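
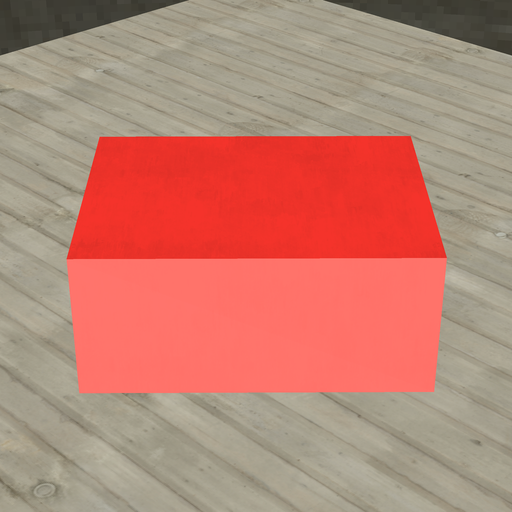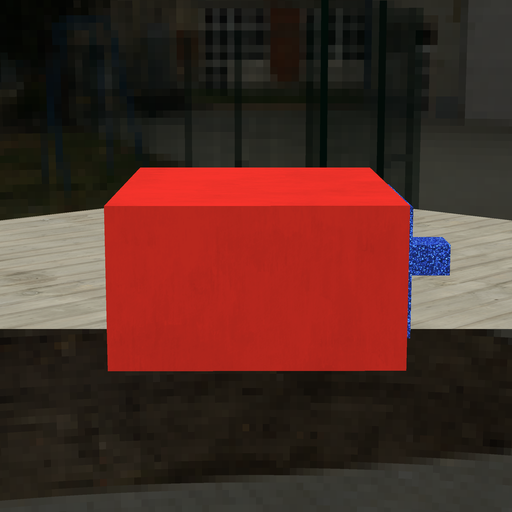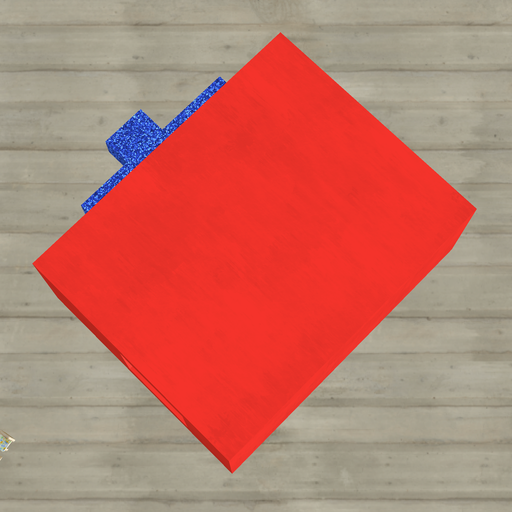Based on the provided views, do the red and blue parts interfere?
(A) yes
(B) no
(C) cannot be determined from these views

(C) cannot be determined from these views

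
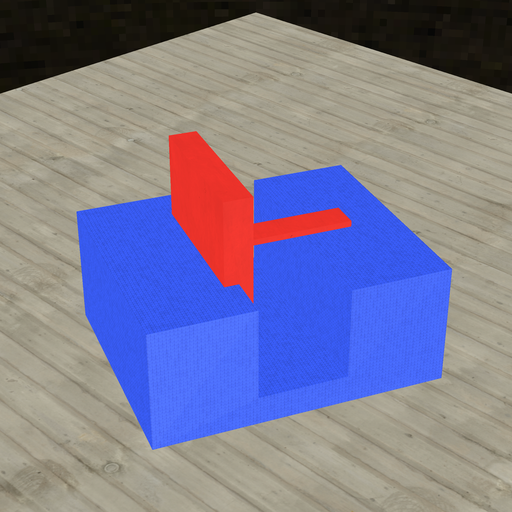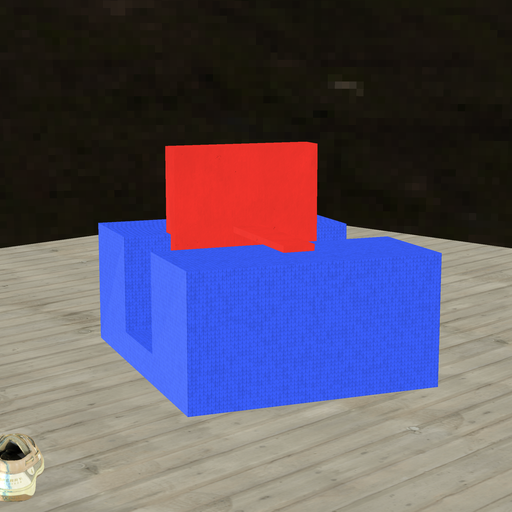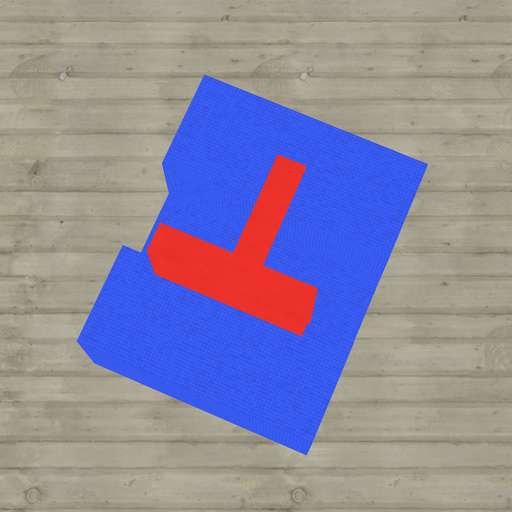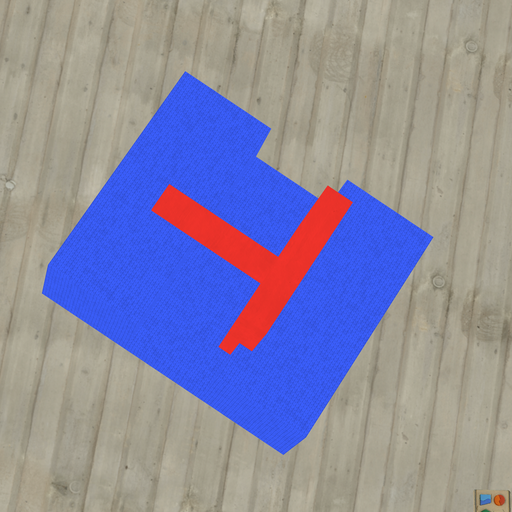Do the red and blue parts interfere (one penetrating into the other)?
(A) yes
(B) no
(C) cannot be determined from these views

(A) yes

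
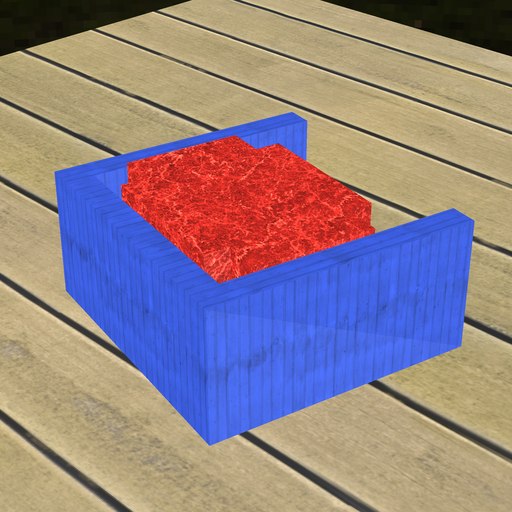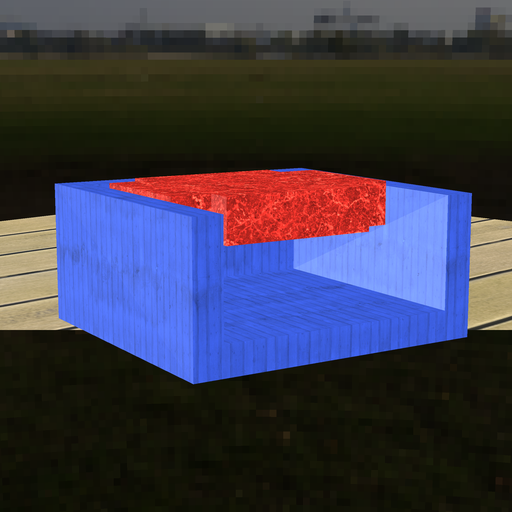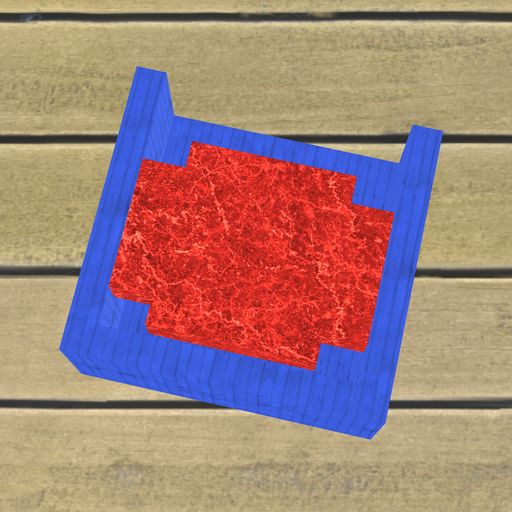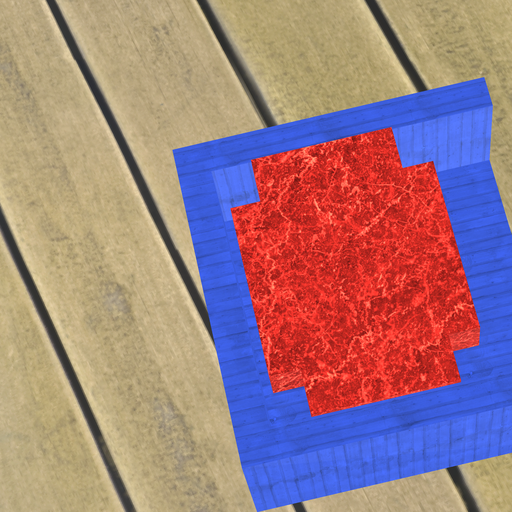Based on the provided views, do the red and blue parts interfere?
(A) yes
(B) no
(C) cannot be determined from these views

(B) no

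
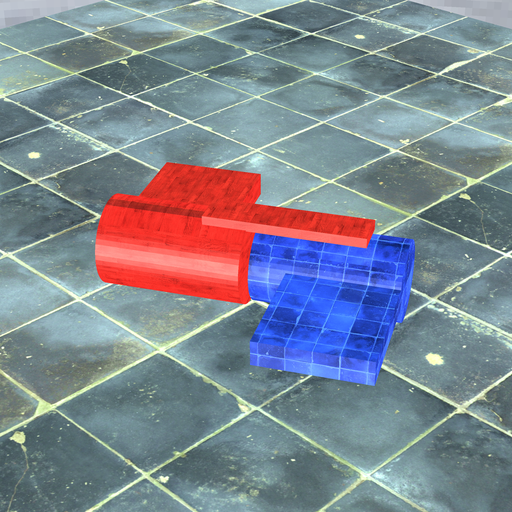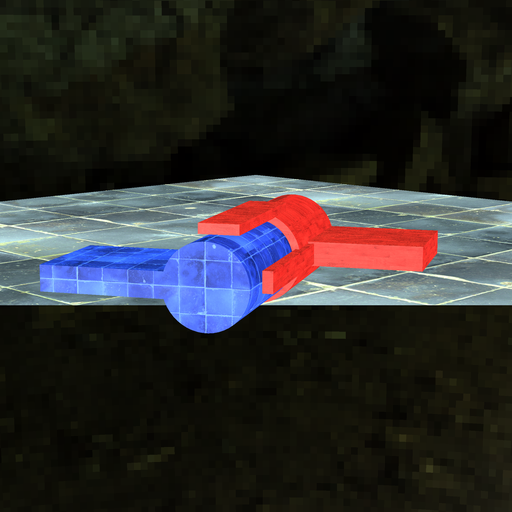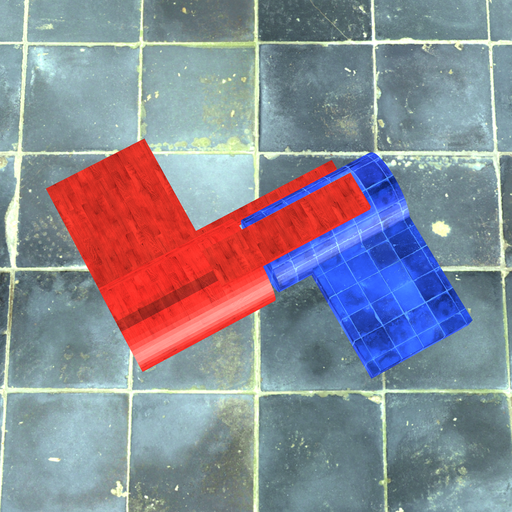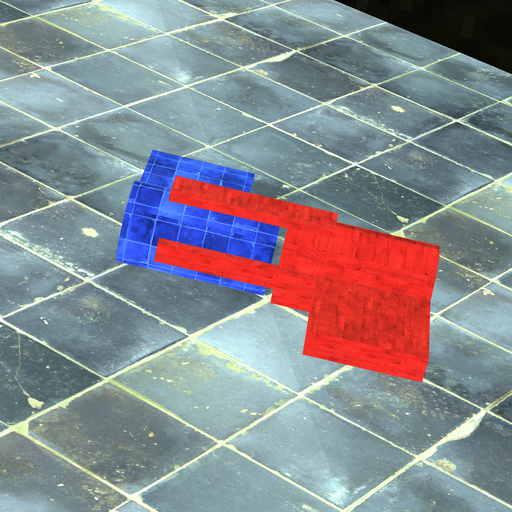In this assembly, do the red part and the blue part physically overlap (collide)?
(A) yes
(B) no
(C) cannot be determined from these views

(B) no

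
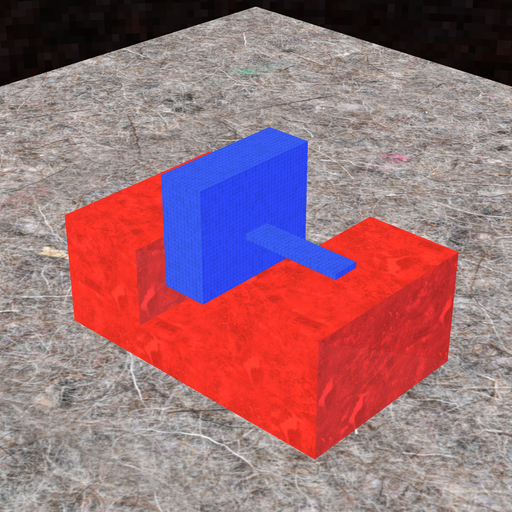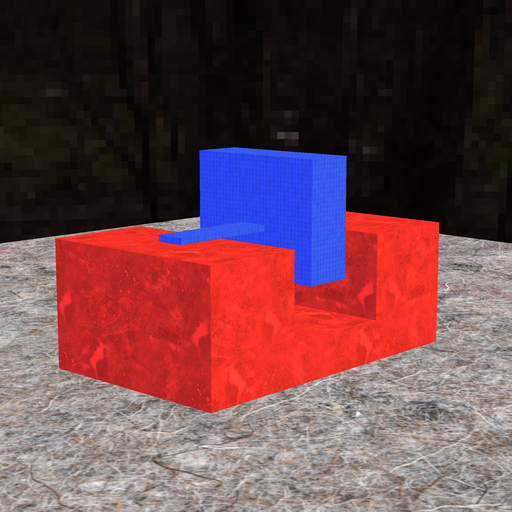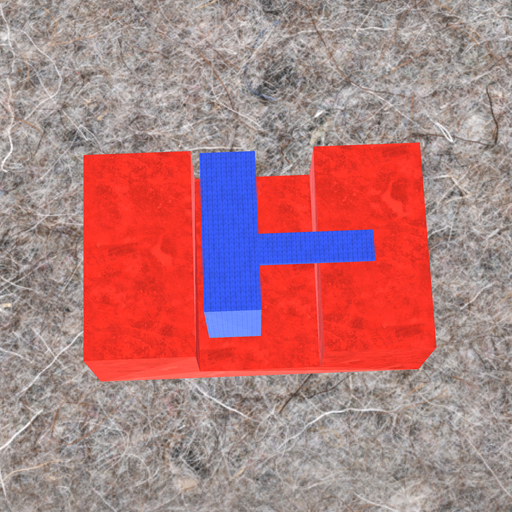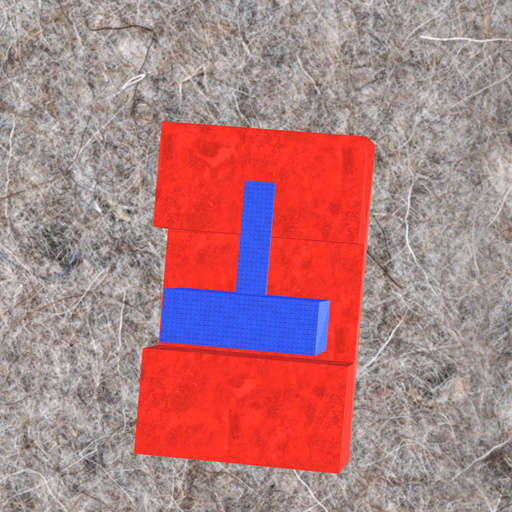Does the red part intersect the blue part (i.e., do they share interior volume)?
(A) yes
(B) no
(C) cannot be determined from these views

(B) no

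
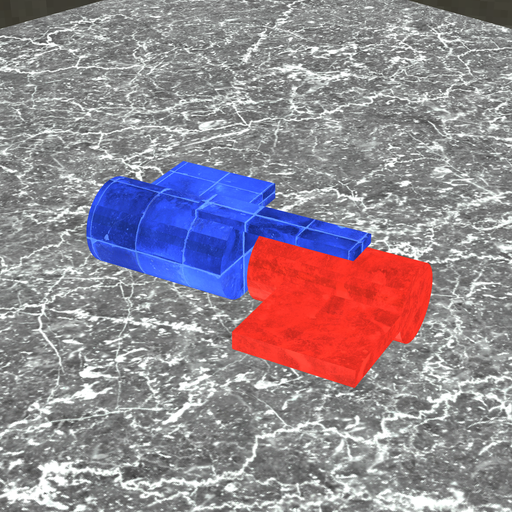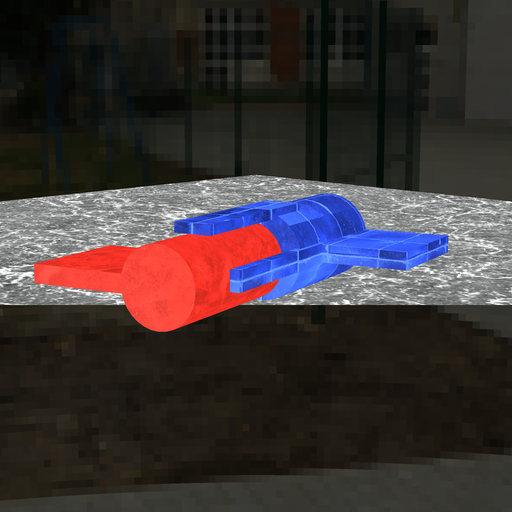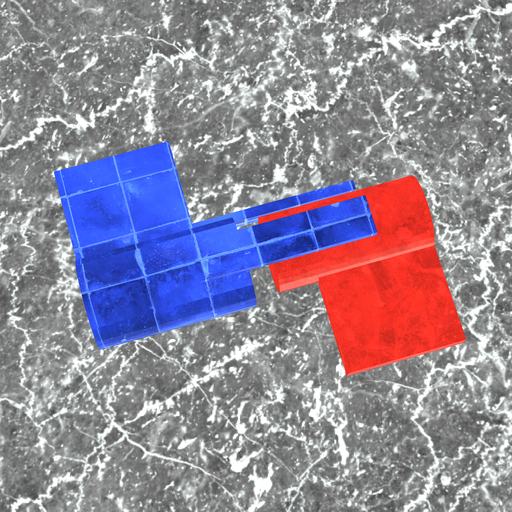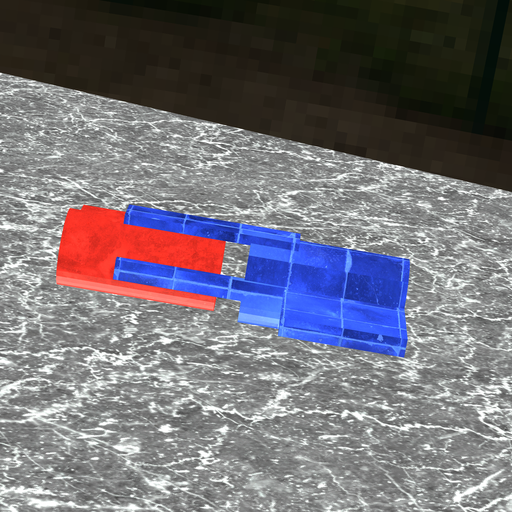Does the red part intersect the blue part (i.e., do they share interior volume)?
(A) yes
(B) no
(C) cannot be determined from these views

(B) no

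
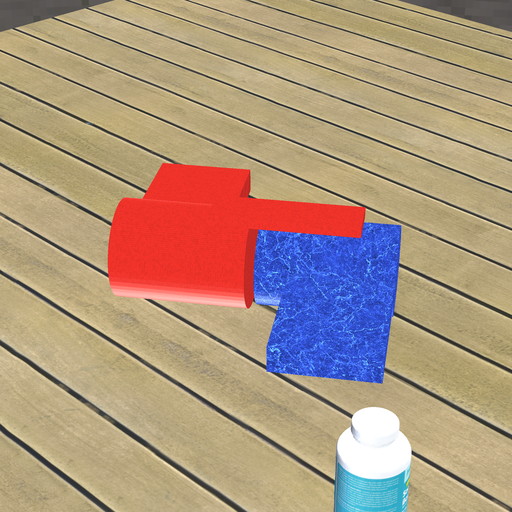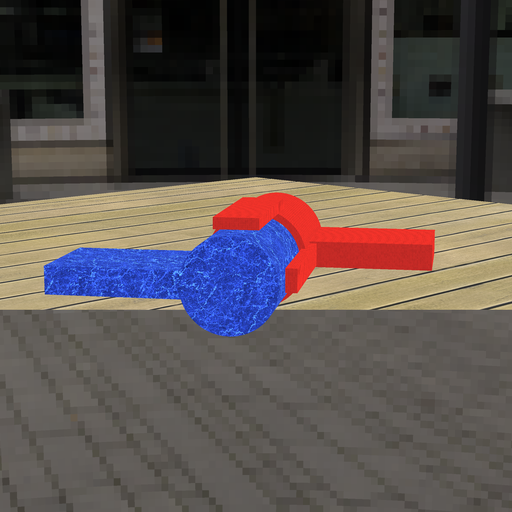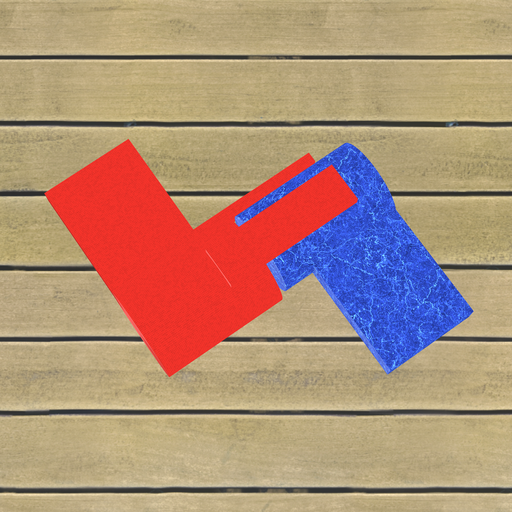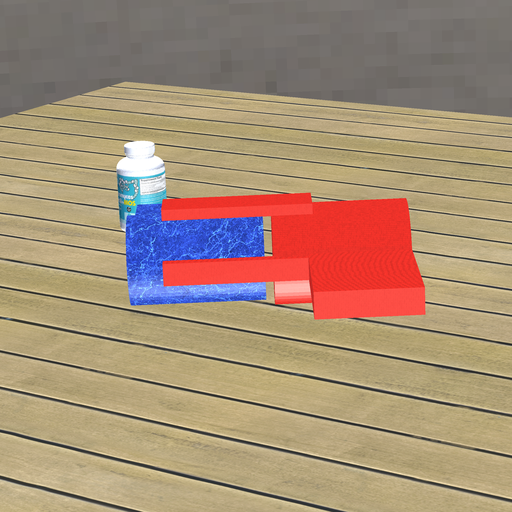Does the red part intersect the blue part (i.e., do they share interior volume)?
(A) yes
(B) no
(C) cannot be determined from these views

(B) no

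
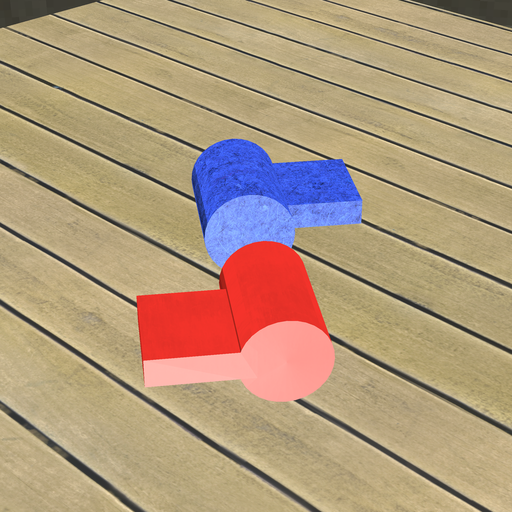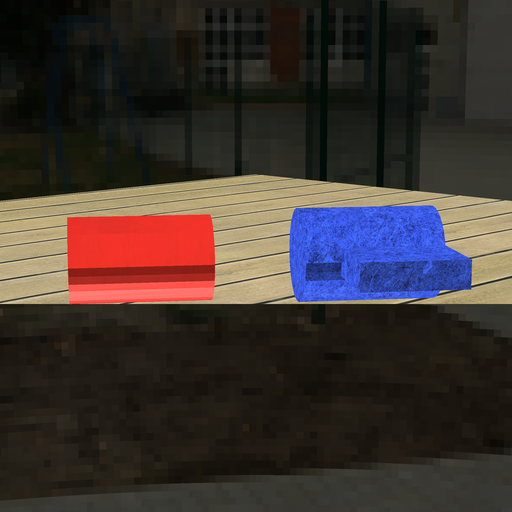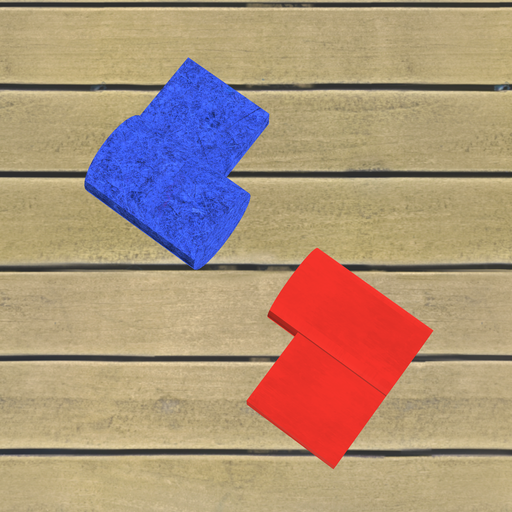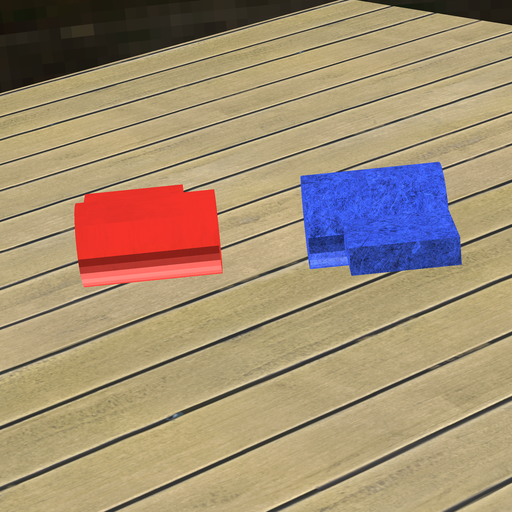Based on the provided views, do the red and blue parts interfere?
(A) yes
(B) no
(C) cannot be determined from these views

(B) no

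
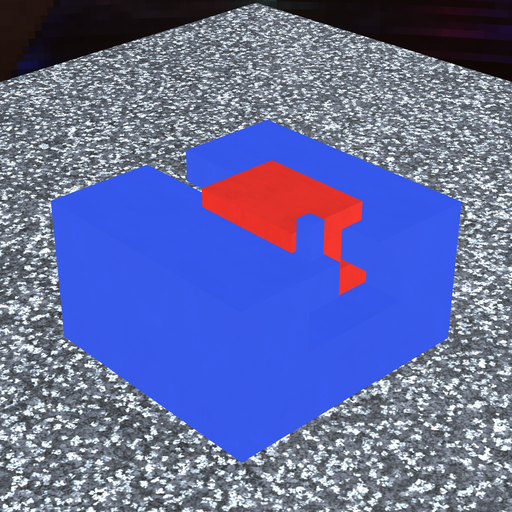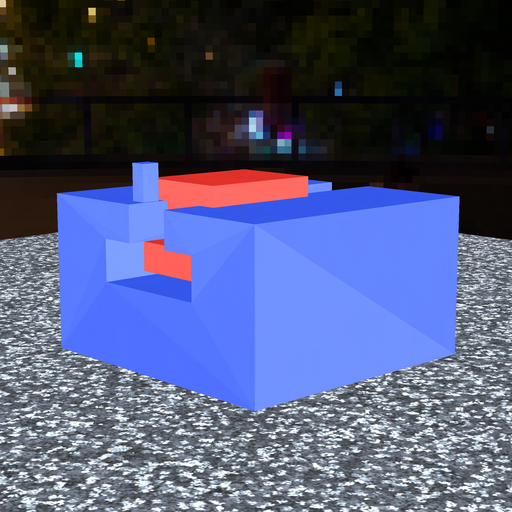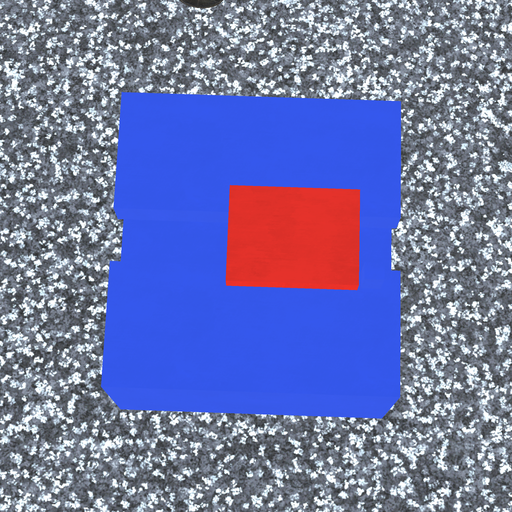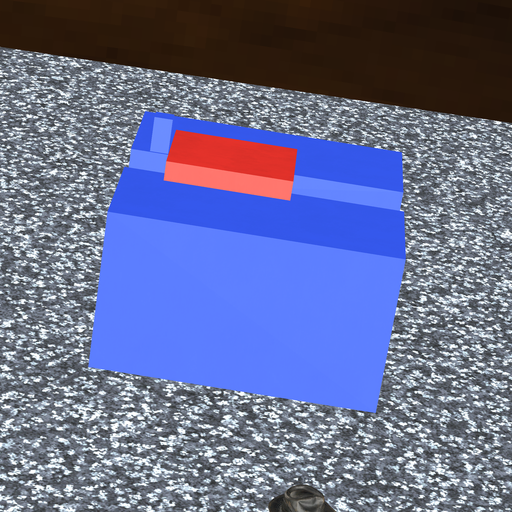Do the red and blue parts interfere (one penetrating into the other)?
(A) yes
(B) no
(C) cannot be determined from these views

(B) no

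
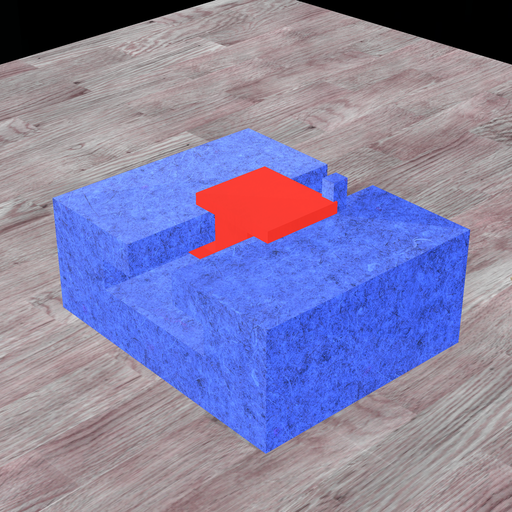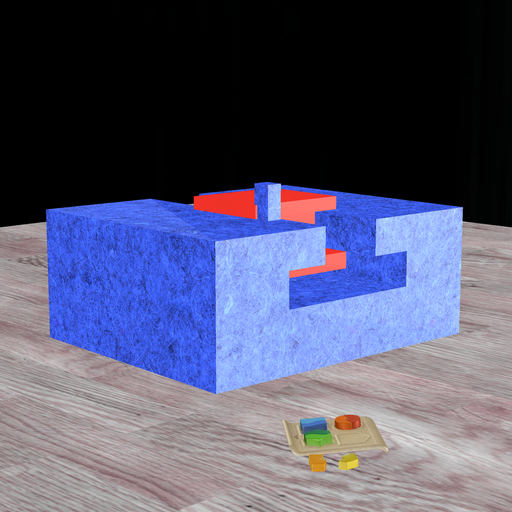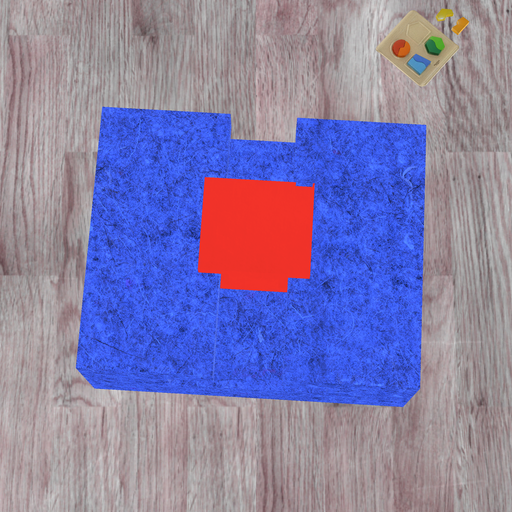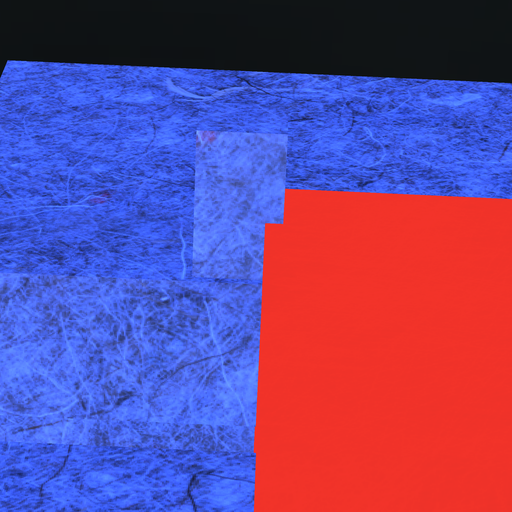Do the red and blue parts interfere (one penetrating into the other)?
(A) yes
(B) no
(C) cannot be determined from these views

(A) yes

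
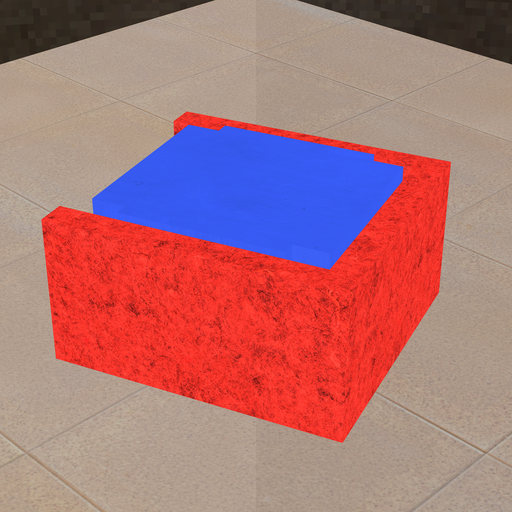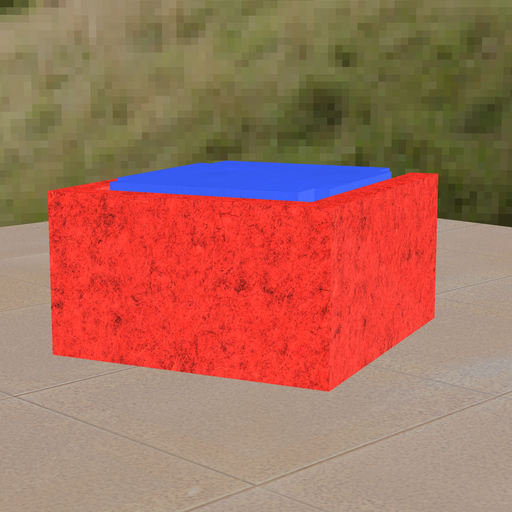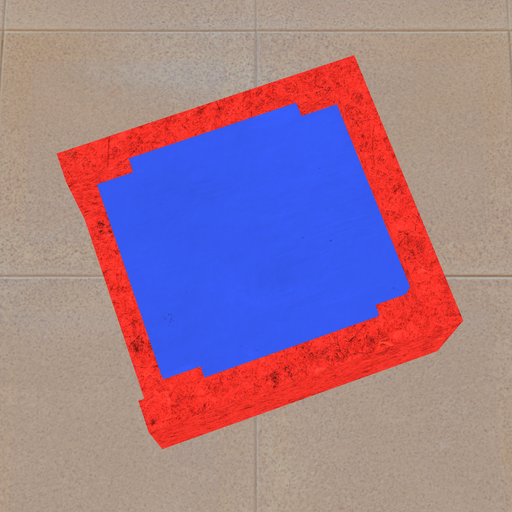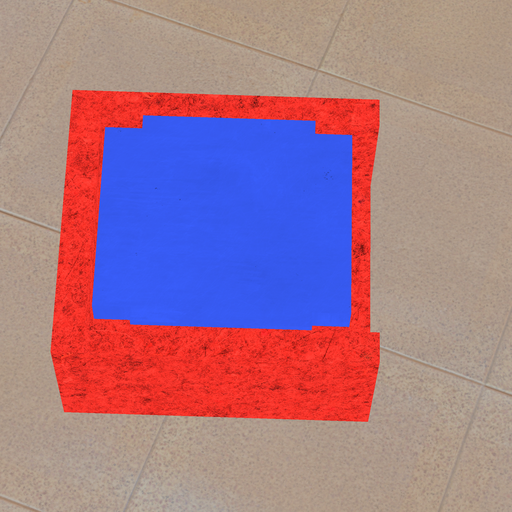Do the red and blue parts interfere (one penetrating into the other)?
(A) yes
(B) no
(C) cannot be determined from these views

(B) no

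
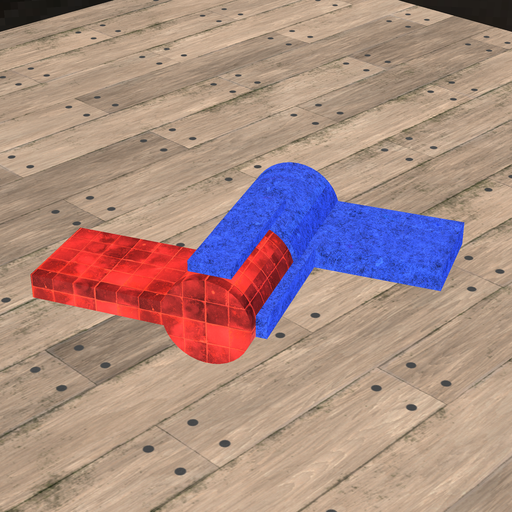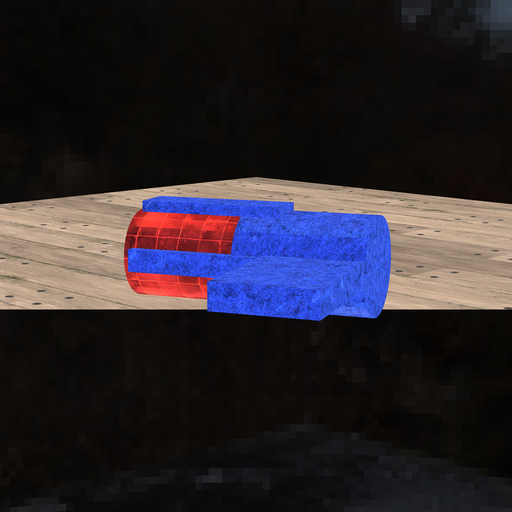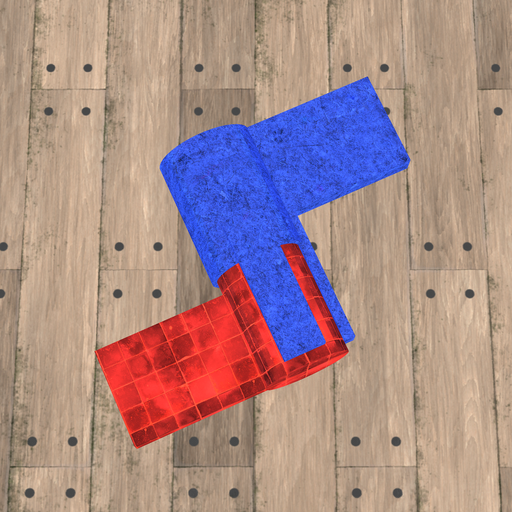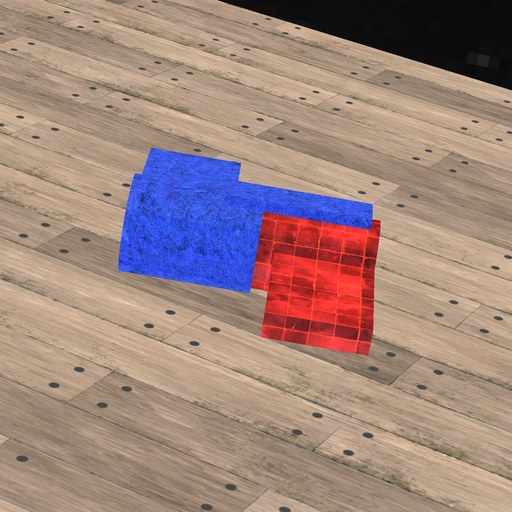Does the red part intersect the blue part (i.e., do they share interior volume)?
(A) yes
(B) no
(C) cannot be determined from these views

(A) yes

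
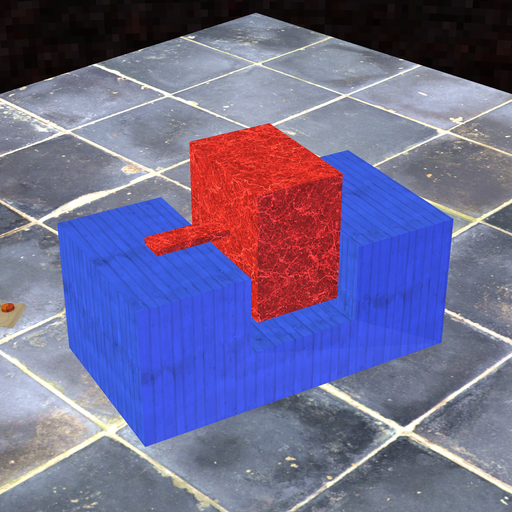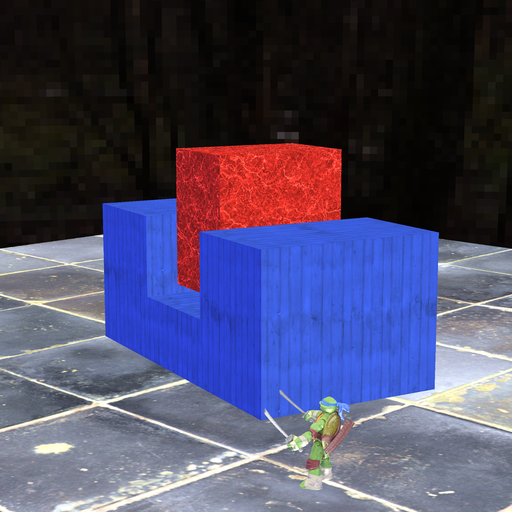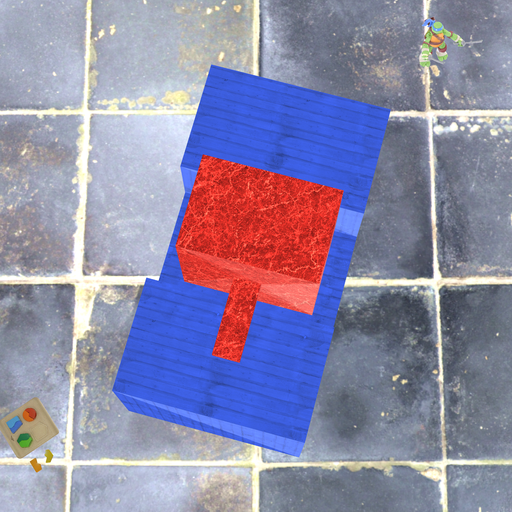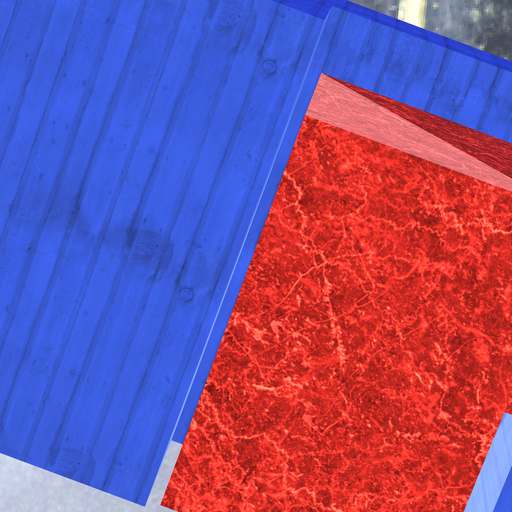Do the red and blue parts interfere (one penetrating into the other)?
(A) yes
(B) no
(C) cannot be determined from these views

(B) no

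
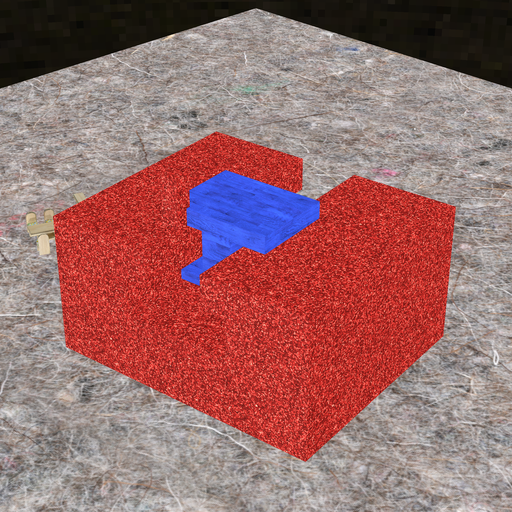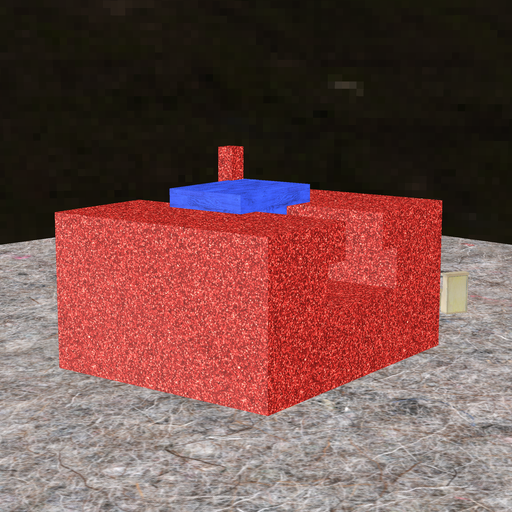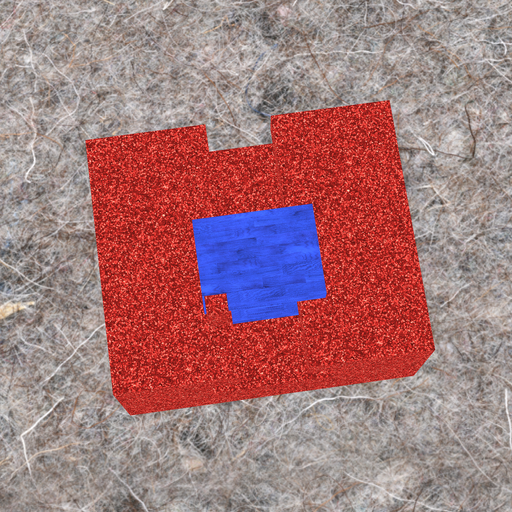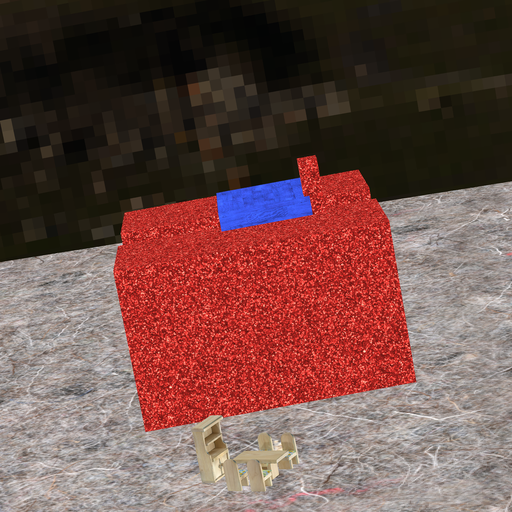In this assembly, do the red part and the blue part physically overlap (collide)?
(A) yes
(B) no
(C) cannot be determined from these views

(A) yes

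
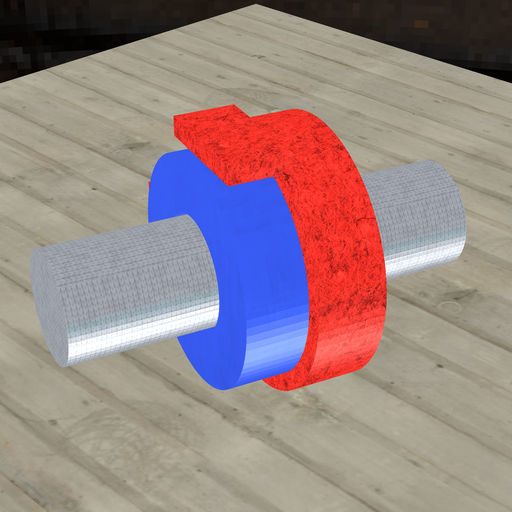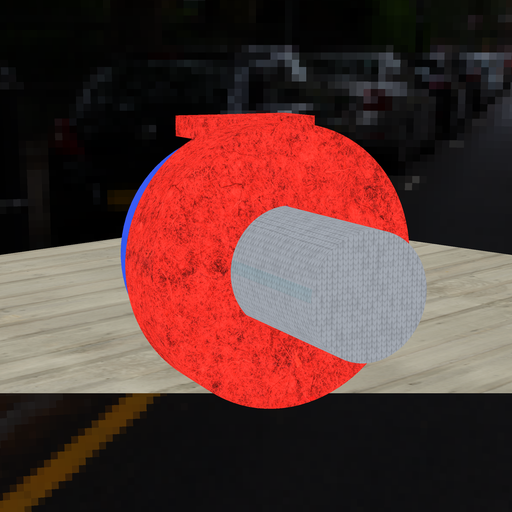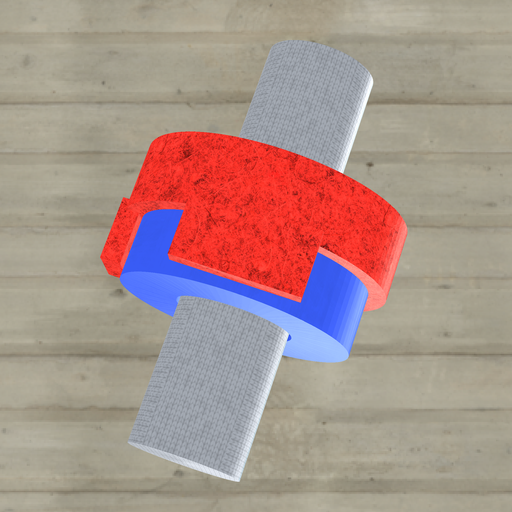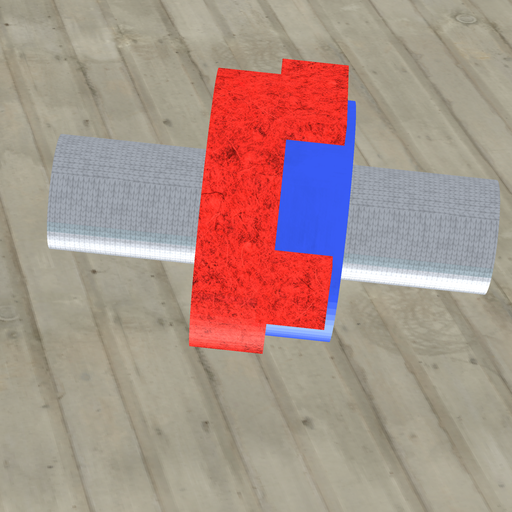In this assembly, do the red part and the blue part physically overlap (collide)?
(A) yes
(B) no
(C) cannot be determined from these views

(A) yes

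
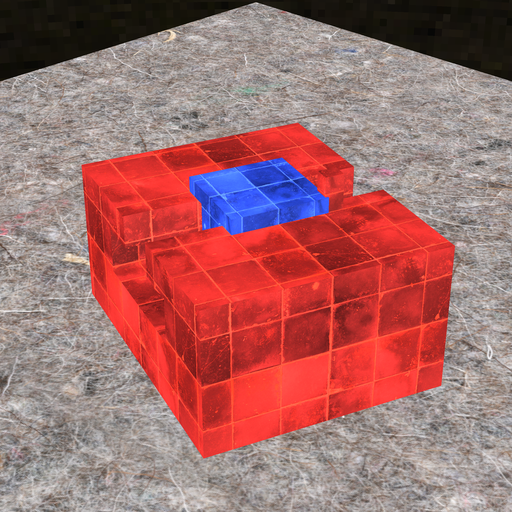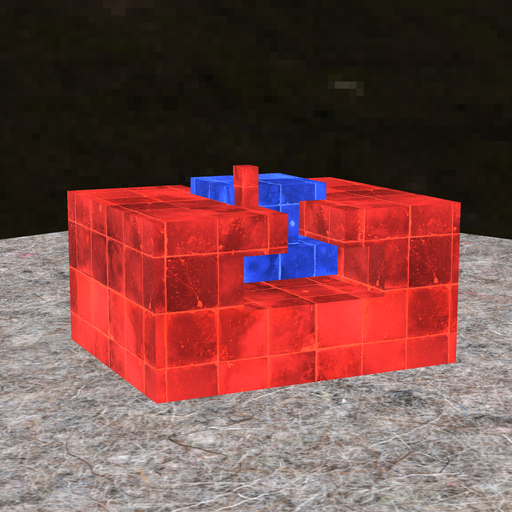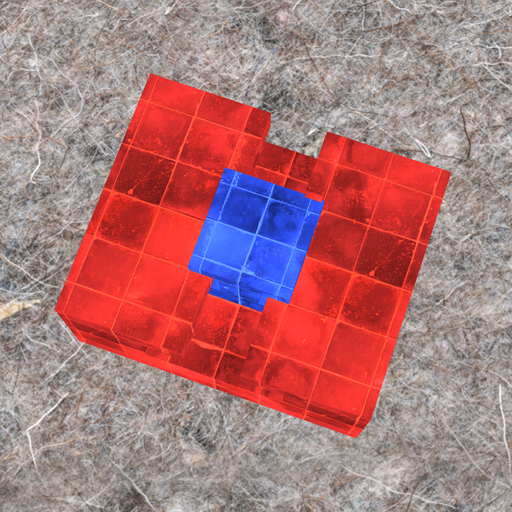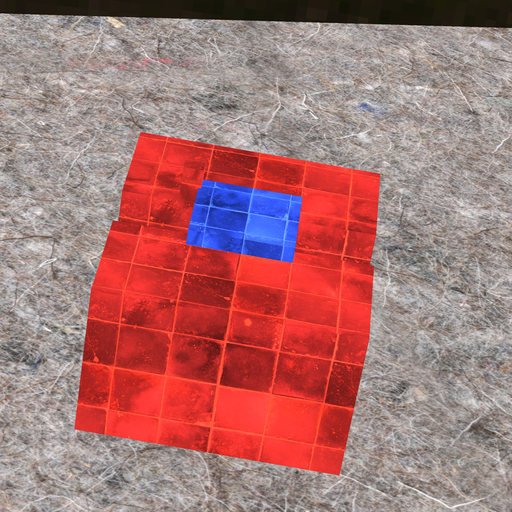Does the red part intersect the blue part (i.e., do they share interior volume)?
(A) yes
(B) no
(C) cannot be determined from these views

(A) yes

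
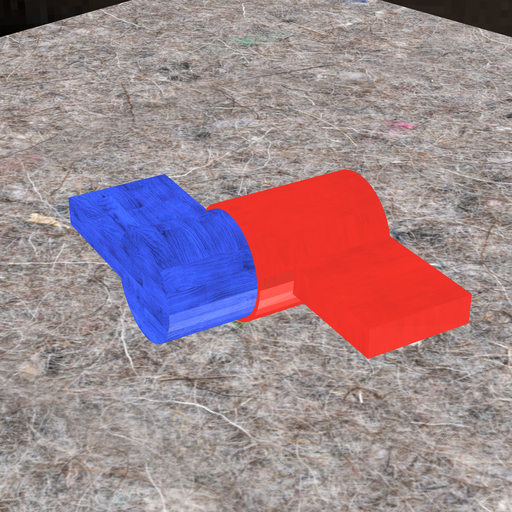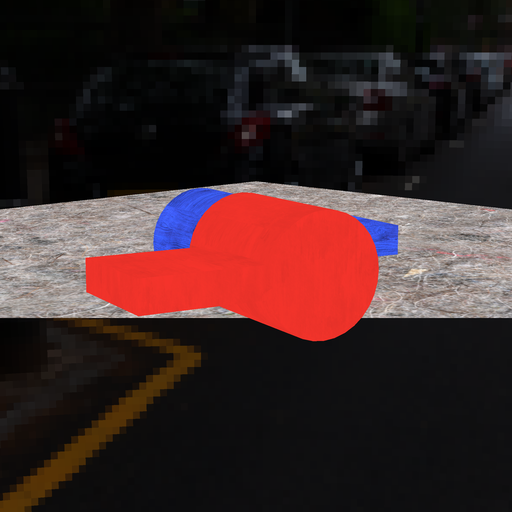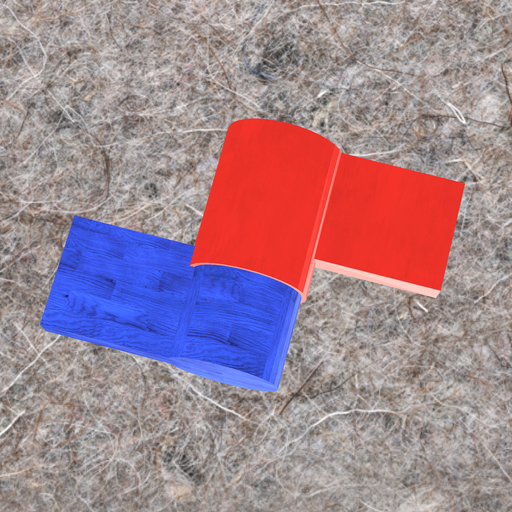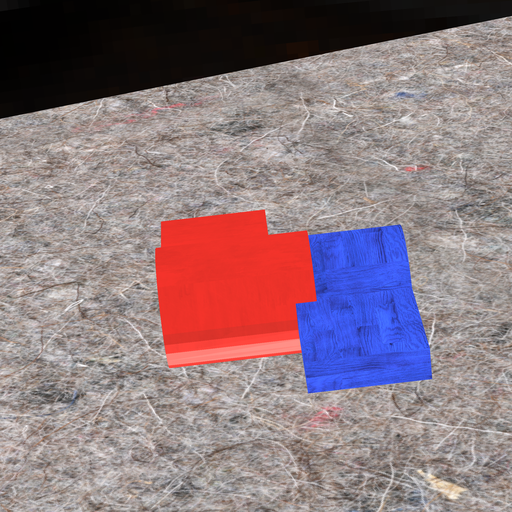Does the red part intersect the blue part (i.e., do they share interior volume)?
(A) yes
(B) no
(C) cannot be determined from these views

(A) yes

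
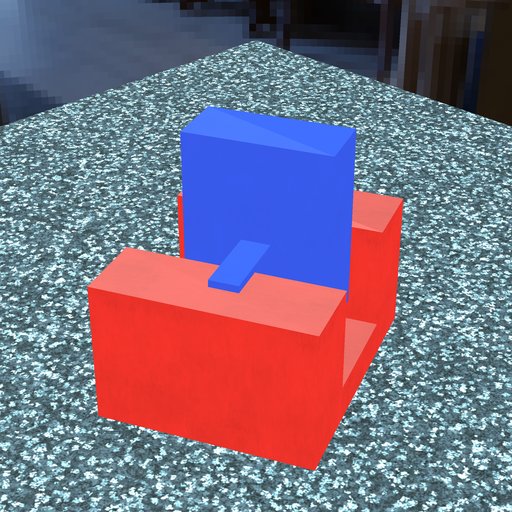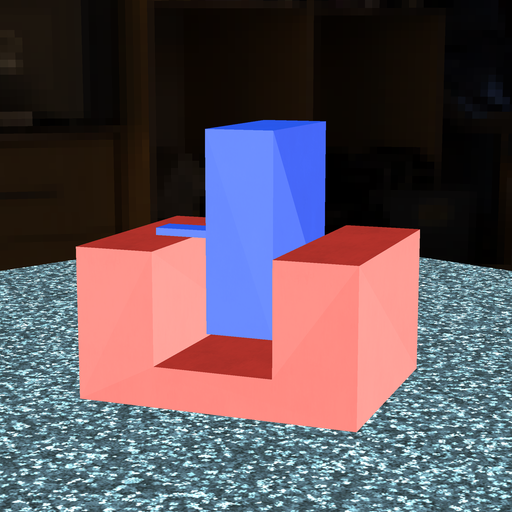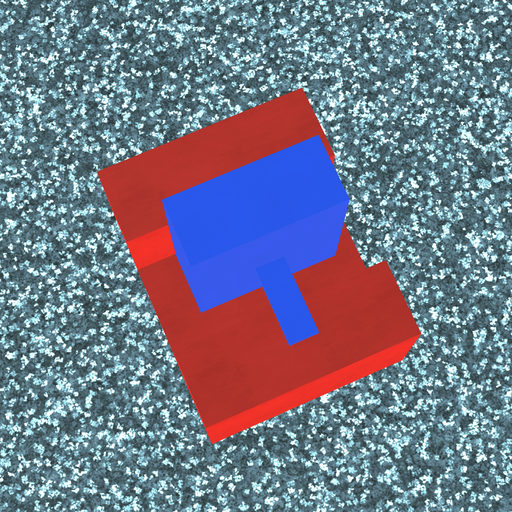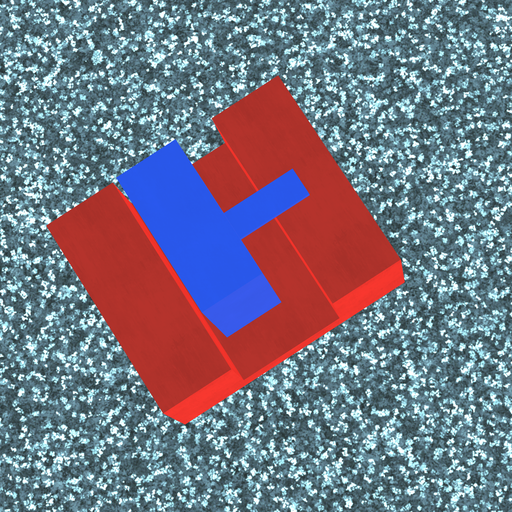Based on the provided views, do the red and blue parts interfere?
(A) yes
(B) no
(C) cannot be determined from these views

(B) no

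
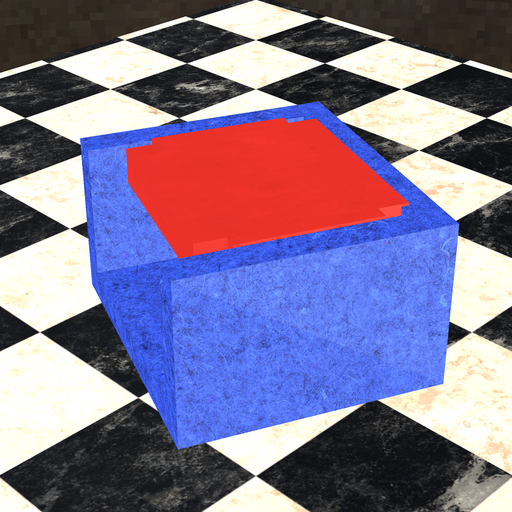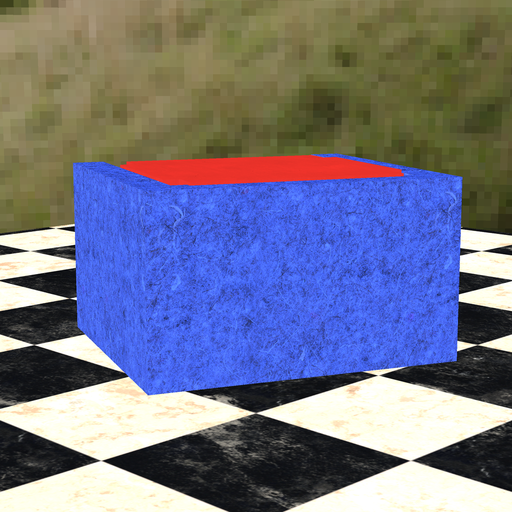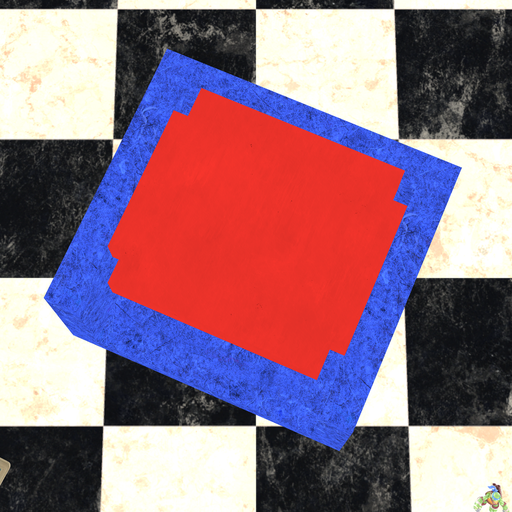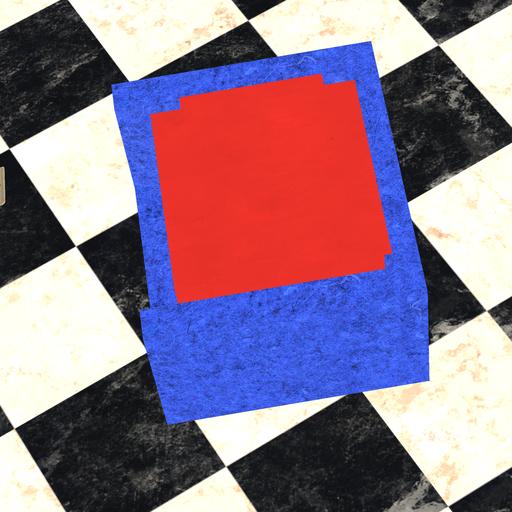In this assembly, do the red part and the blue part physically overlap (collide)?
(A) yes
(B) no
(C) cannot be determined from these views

(A) yes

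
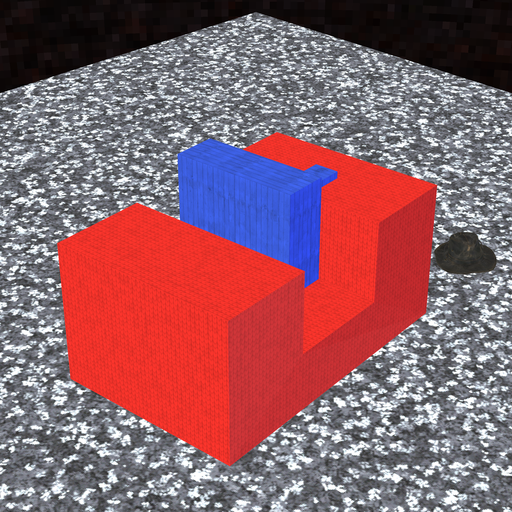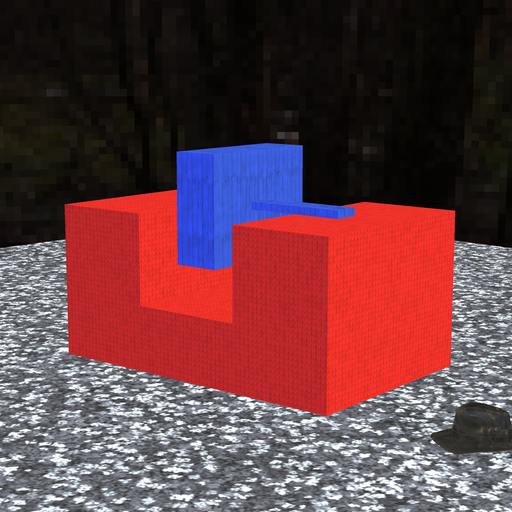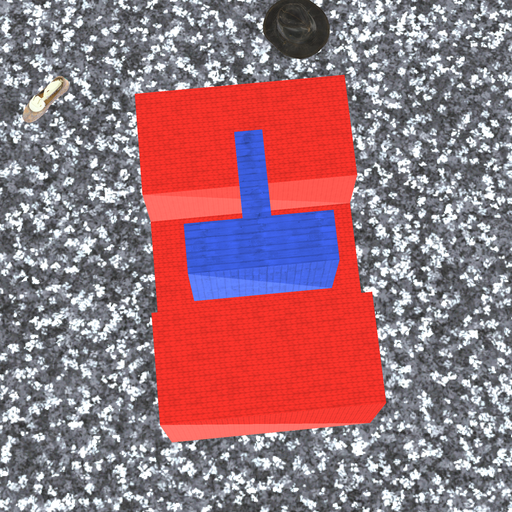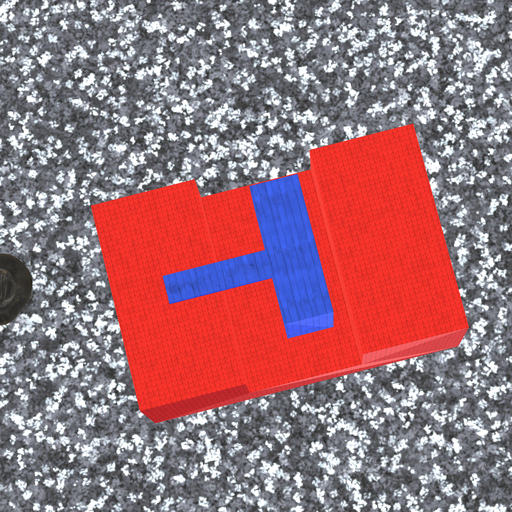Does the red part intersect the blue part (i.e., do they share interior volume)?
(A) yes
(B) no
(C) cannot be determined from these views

(B) no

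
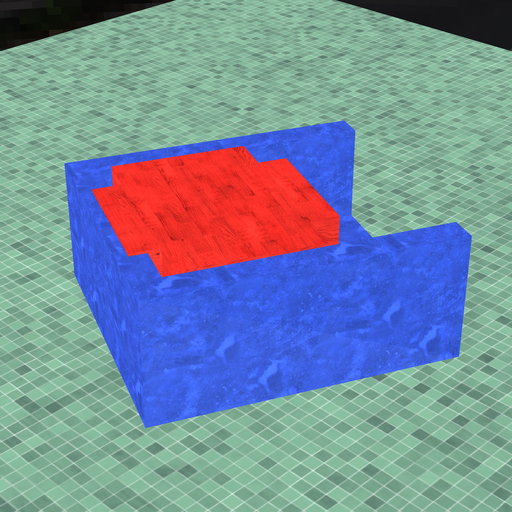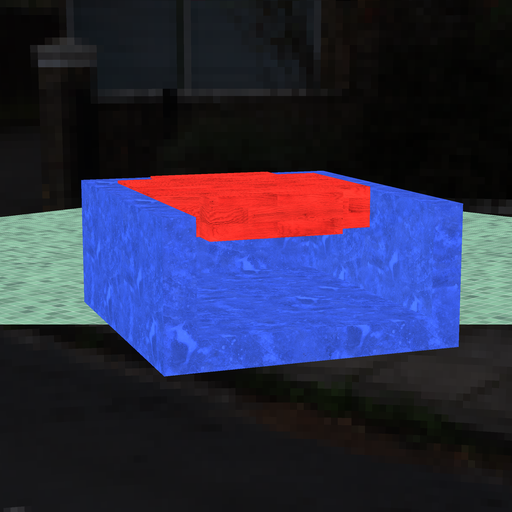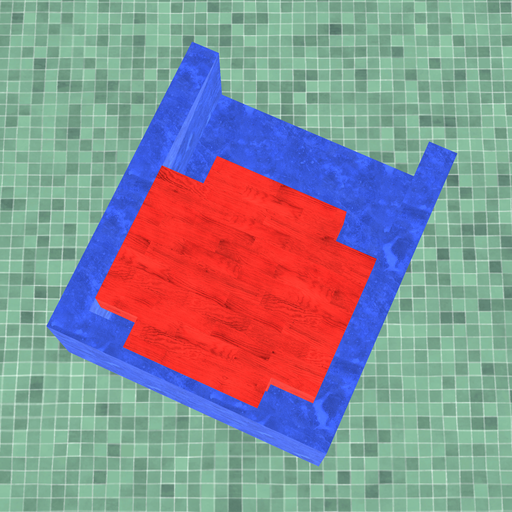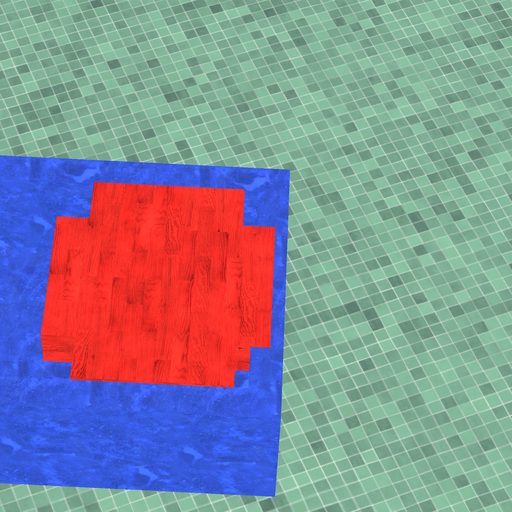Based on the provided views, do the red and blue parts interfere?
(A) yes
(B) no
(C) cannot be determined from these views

(A) yes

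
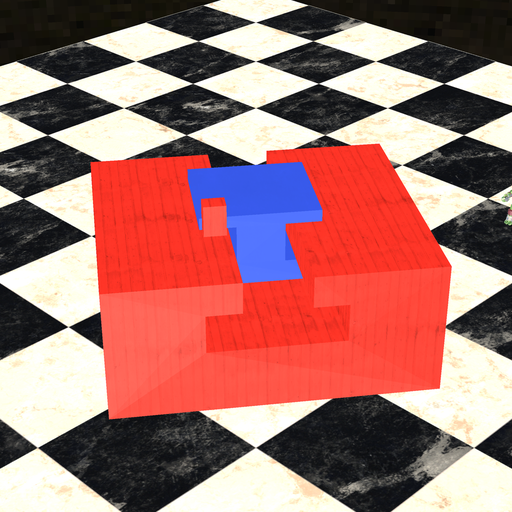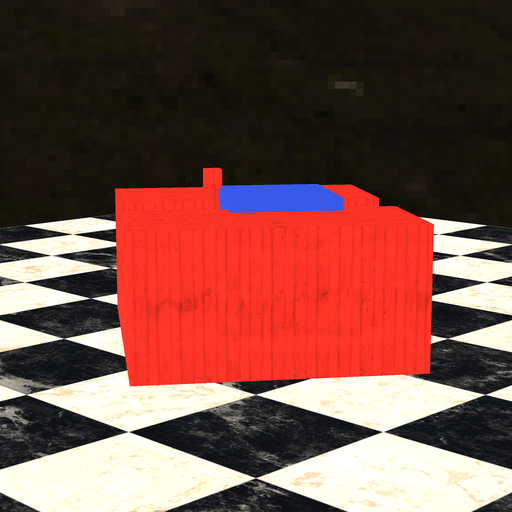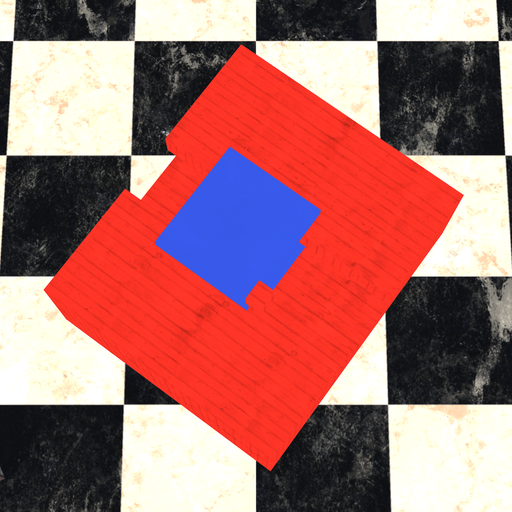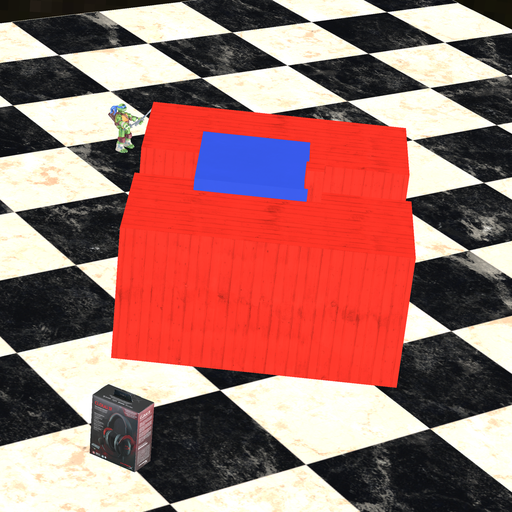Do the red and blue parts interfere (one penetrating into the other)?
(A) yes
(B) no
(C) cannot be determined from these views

(A) yes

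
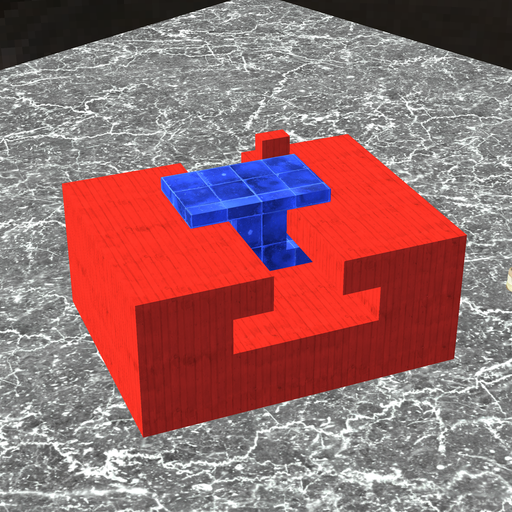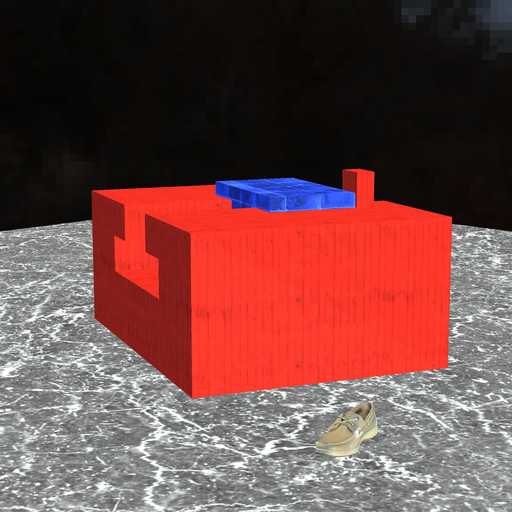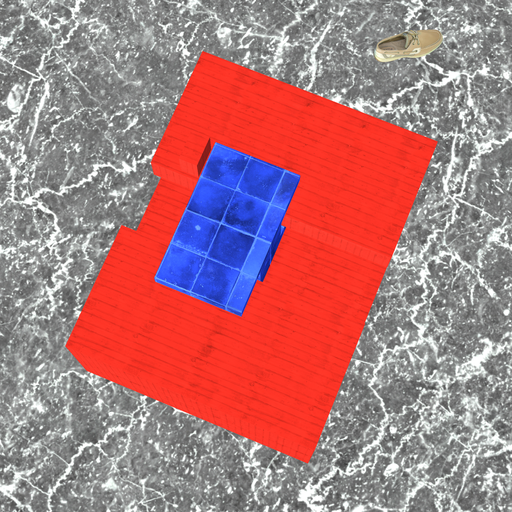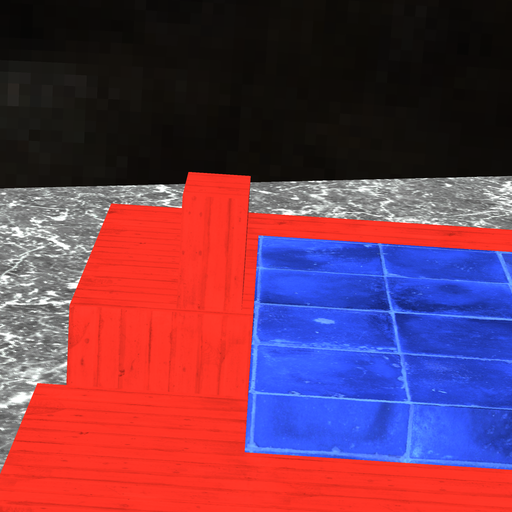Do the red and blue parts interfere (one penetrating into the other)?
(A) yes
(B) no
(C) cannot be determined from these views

(B) no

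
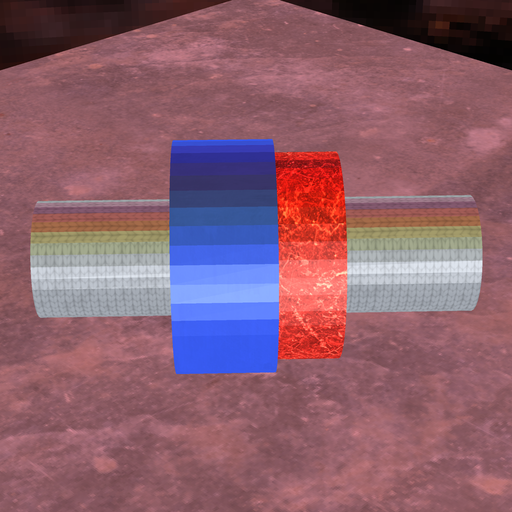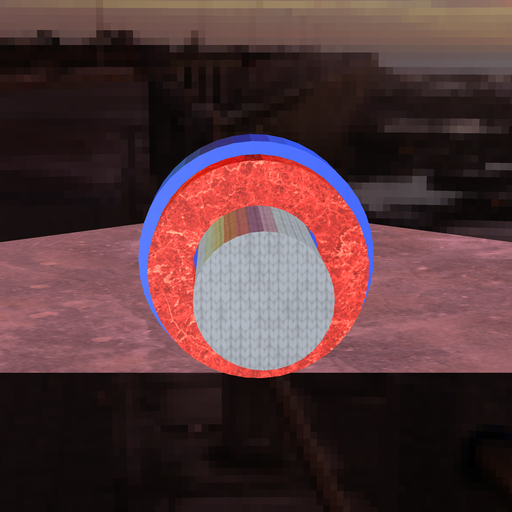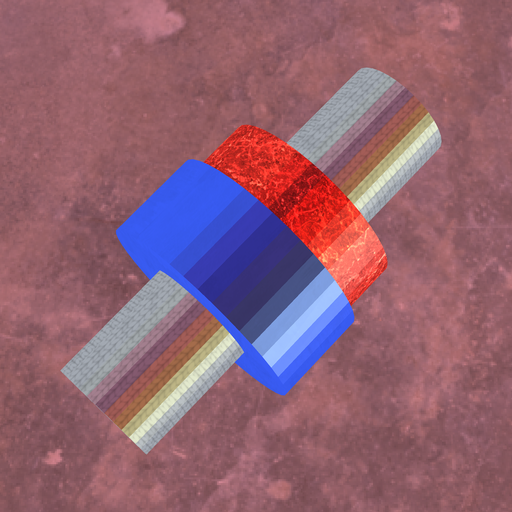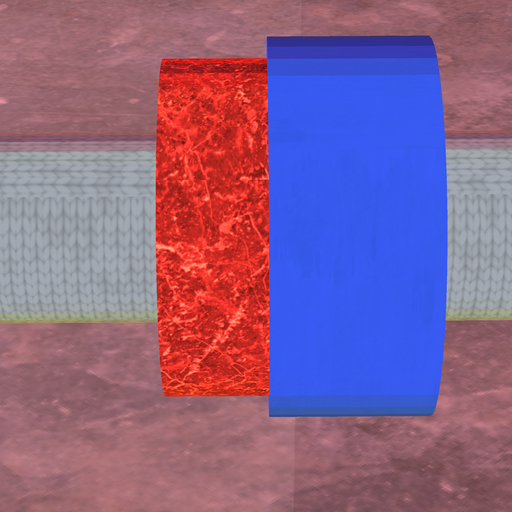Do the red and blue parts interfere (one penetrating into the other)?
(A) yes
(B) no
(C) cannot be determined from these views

(A) yes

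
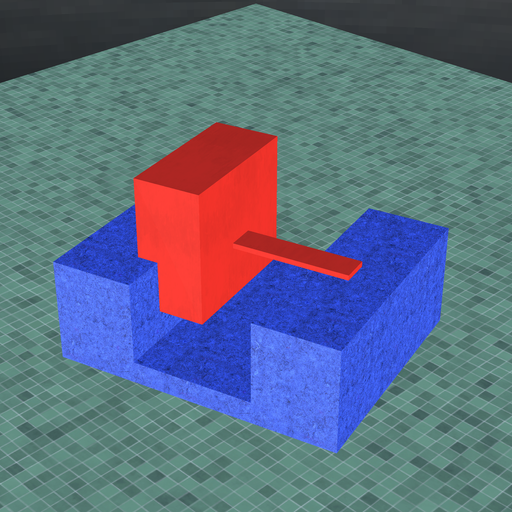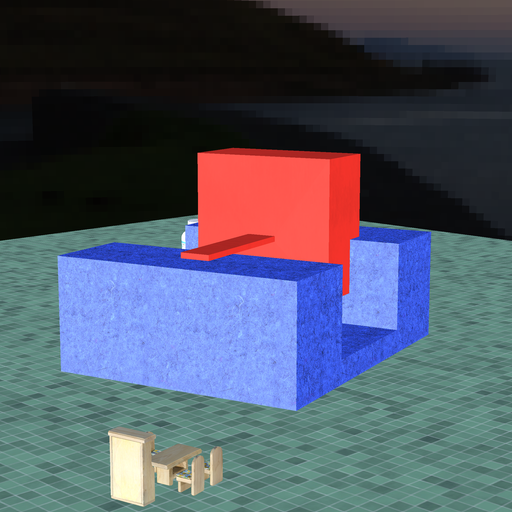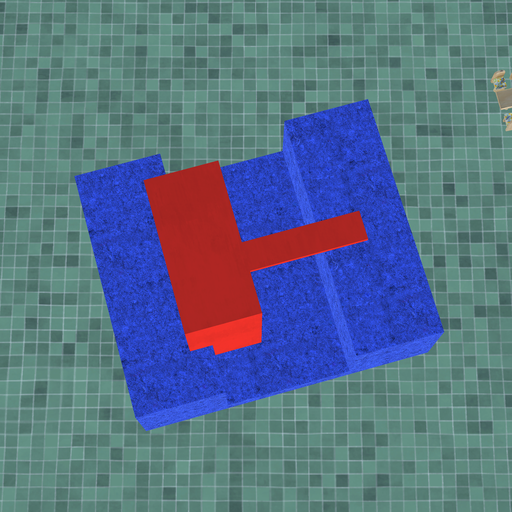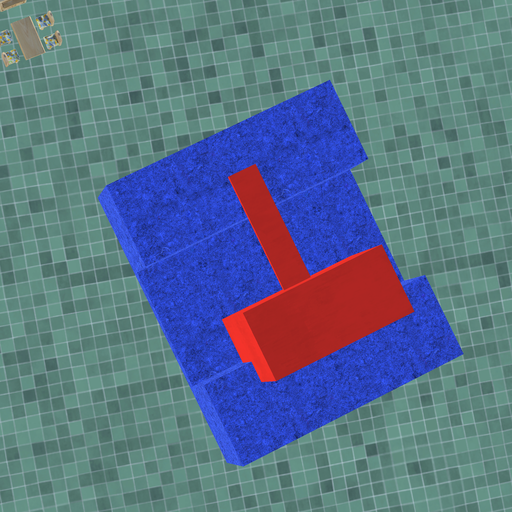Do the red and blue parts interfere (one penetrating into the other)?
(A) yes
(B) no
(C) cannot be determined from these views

(A) yes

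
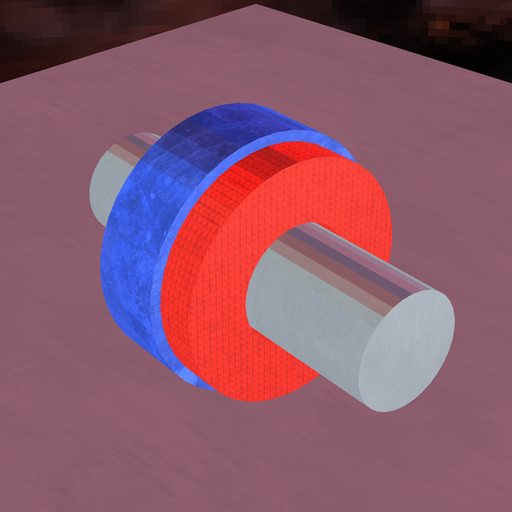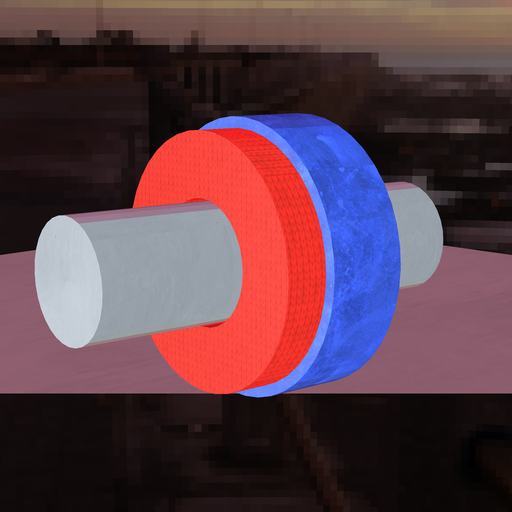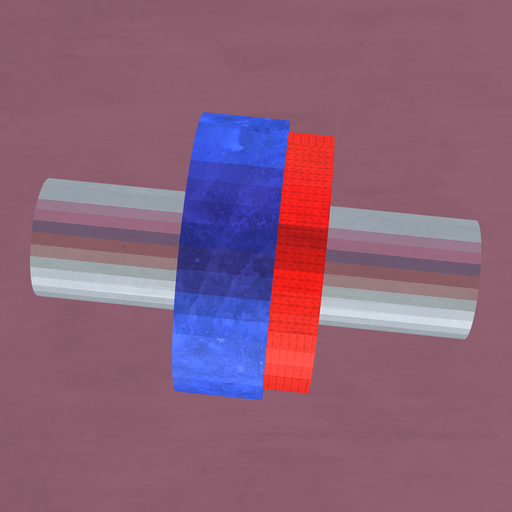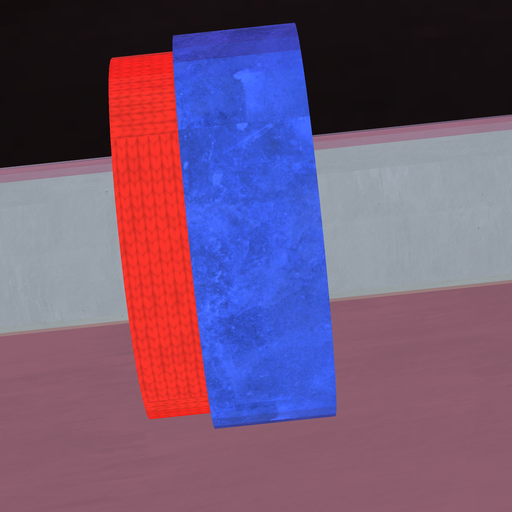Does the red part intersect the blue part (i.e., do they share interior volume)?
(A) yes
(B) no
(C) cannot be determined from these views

(A) yes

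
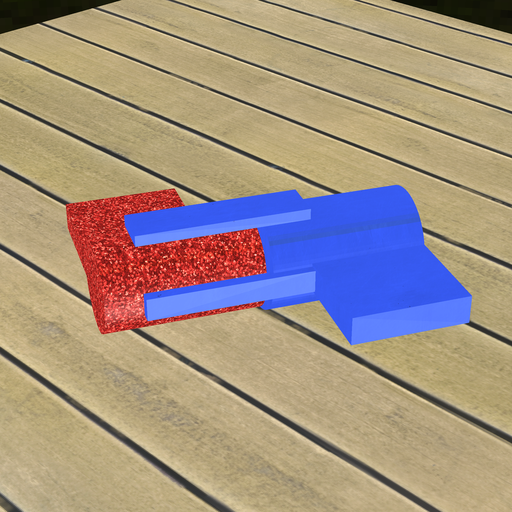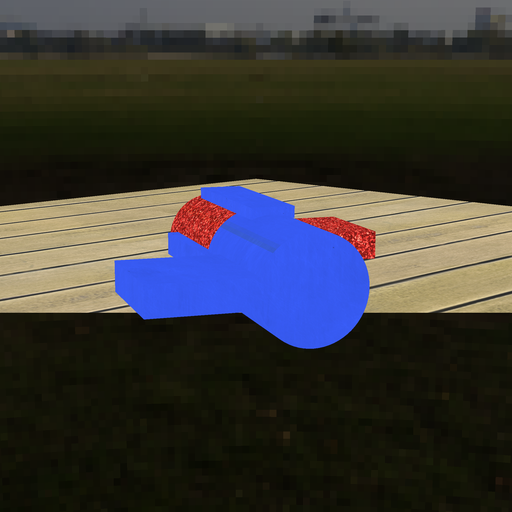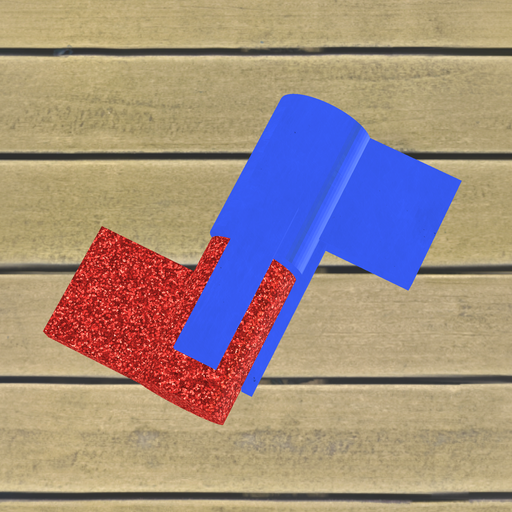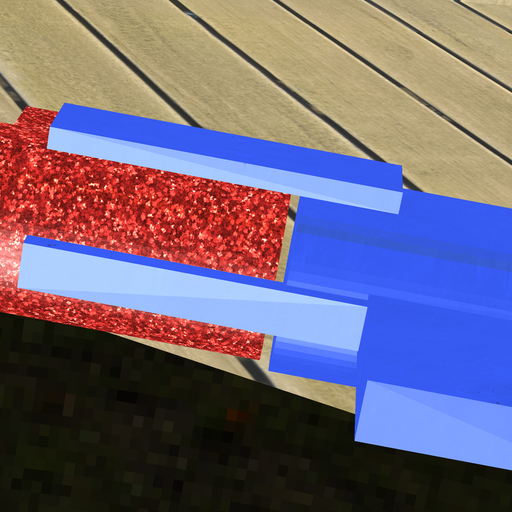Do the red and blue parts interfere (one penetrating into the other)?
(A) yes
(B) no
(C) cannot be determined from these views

(B) no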